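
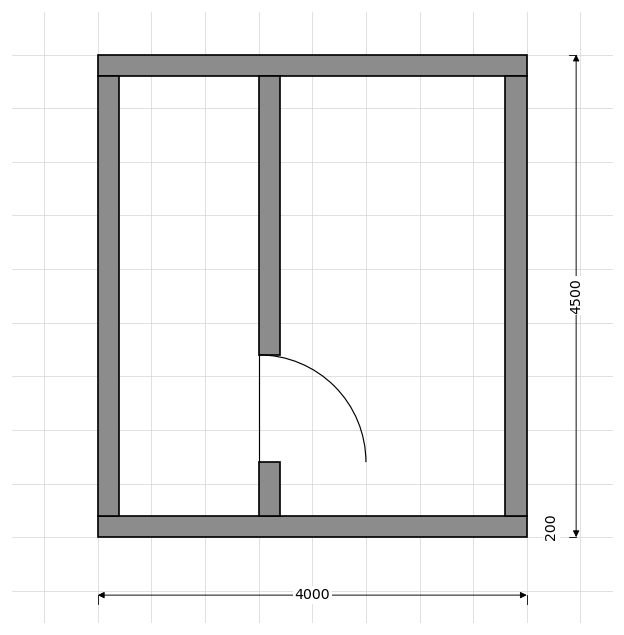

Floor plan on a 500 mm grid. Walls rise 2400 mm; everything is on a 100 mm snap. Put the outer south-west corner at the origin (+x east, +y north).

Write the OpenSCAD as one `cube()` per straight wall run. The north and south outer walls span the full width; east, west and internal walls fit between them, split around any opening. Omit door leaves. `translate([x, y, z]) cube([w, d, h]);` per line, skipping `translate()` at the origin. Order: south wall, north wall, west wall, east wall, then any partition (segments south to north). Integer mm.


cube([4000, 200, 2400]);
translate([0, 4300, 0]) cube([4000, 200, 2400]);
translate([0, 200, 0]) cube([200, 4100, 2400]);
translate([3800, 200, 0]) cube([200, 4100, 2400]);
translate([1500, 200, 0]) cube([200, 500, 2400]);
translate([1500, 1700, 0]) cube([200, 2600, 2400]);


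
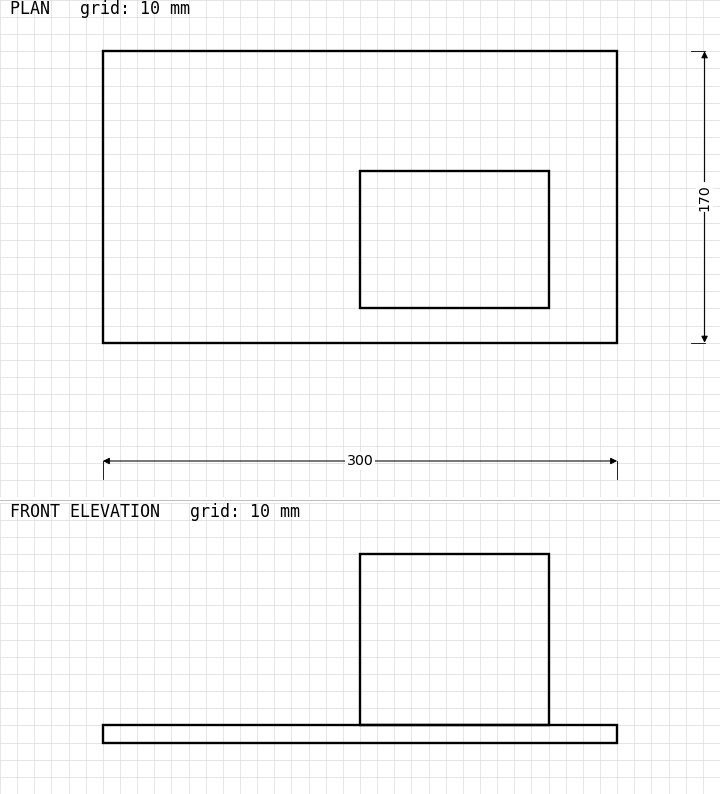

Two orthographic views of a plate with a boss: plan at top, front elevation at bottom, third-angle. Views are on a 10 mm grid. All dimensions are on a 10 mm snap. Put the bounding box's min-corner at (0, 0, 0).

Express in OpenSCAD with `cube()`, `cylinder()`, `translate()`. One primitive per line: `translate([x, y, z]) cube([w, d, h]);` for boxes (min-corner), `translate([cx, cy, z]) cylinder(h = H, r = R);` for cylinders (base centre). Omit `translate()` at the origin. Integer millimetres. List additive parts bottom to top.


cube([300, 170, 10]);
translate([150, 20, 10]) cube([110, 80, 100]);


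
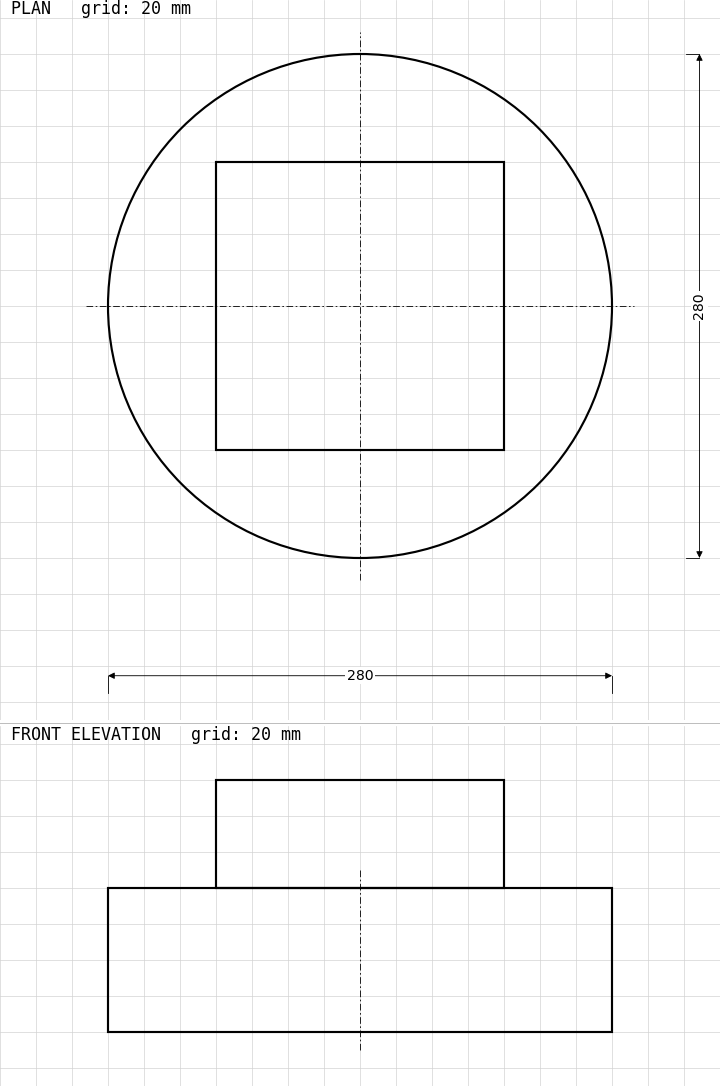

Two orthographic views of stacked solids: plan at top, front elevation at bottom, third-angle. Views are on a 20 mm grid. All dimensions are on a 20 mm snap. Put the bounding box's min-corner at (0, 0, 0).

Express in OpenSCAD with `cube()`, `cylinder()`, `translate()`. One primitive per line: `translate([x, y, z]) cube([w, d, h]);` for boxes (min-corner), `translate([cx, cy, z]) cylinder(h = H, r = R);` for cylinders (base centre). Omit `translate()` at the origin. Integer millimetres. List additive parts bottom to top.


translate([140, 140, 0]) cylinder(h = 80, r = 140);
translate([60, 60, 80]) cube([160, 160, 60]);


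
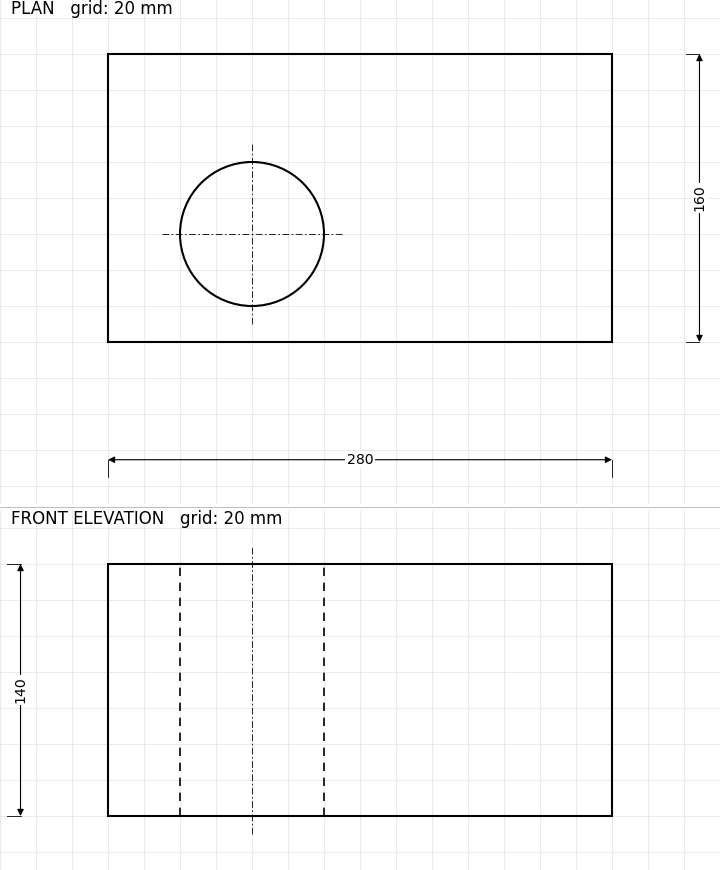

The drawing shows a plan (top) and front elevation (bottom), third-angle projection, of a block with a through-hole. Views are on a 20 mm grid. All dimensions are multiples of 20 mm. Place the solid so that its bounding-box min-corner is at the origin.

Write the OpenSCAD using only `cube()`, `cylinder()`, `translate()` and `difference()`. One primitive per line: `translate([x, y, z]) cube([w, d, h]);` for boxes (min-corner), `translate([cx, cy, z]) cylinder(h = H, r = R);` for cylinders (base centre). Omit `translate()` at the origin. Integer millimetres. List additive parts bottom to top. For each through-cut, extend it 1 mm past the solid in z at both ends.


difference() {
  cube([280, 160, 140]);
  translate([80, 60, -1]) cylinder(h = 142, r = 40);
}


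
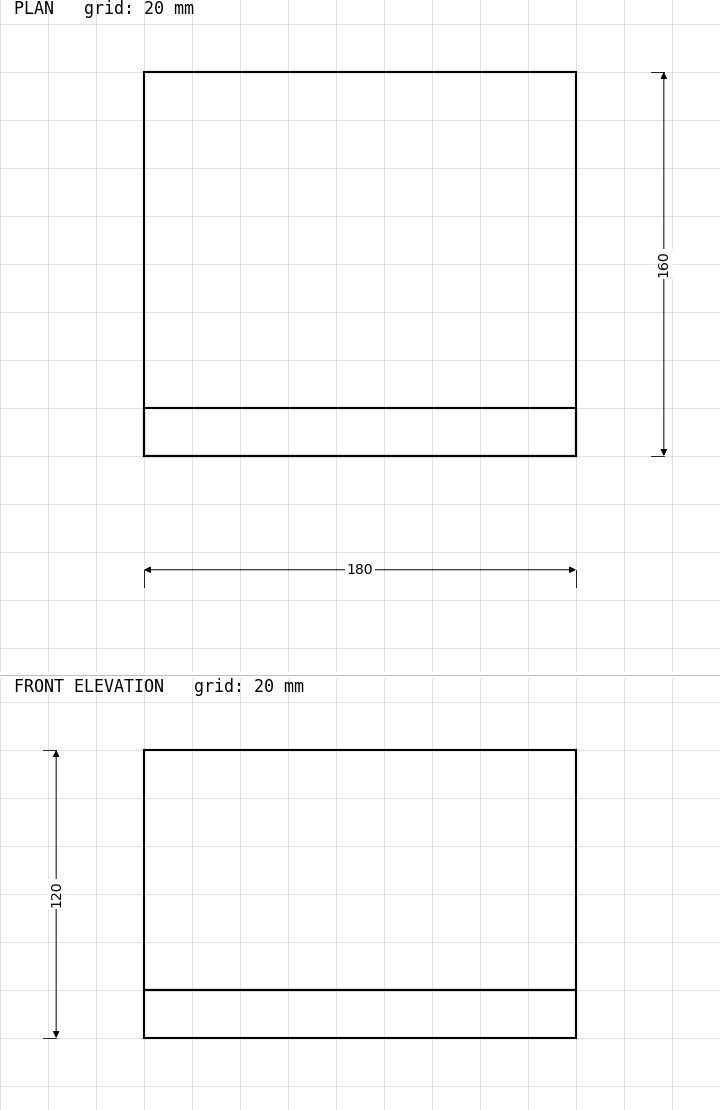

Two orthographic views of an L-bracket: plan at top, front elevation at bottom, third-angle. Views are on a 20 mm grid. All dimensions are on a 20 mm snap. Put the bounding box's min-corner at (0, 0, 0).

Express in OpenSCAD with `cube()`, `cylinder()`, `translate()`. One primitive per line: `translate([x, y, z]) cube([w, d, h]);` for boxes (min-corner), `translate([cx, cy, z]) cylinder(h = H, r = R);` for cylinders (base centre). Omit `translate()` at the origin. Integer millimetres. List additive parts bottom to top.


cube([180, 160, 20]);
translate([0, 0, 20]) cube([180, 20, 100]);


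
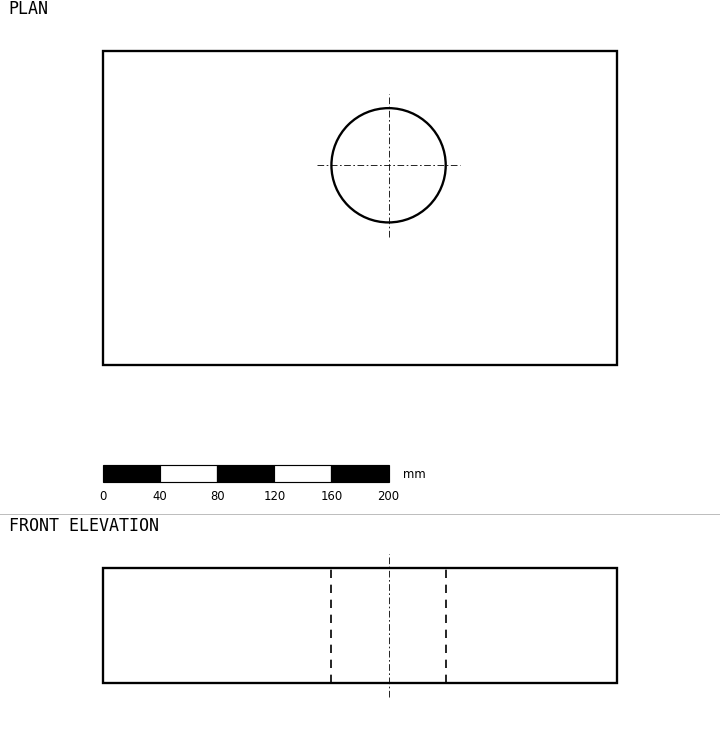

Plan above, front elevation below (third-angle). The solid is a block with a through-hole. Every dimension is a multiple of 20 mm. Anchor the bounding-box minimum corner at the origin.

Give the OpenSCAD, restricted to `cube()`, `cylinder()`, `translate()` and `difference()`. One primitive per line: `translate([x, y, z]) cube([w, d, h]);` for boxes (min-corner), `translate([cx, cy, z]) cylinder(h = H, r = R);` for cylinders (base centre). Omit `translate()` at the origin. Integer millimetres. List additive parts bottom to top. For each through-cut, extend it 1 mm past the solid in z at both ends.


difference() {
  cube([360, 220, 80]);
  translate([200, 140, -1]) cylinder(h = 82, r = 40);
}


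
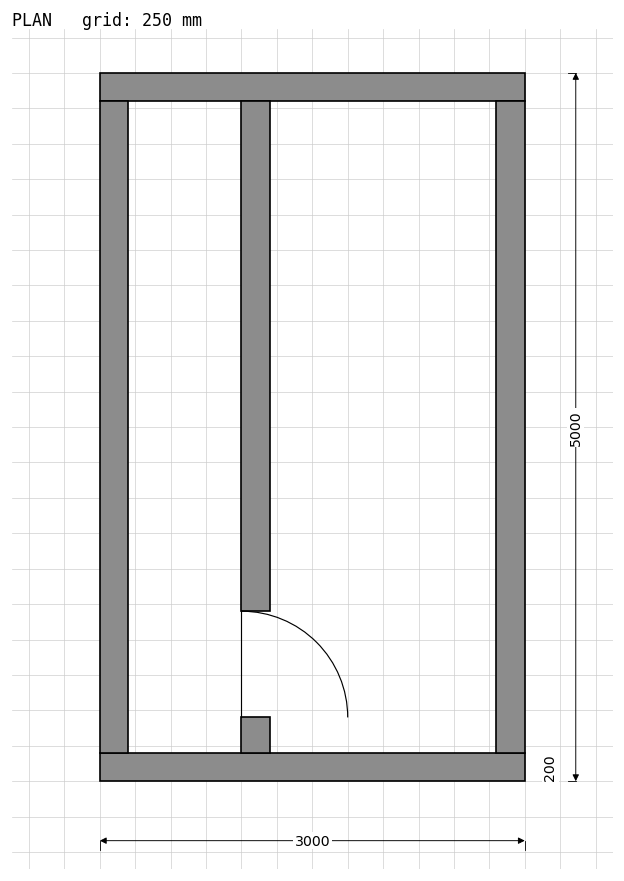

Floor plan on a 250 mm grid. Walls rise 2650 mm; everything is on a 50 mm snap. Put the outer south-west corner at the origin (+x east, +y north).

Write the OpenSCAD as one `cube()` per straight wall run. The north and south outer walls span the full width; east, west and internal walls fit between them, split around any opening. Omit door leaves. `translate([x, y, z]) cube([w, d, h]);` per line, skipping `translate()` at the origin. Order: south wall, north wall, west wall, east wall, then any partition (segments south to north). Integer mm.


cube([3000, 200, 2650]);
translate([0, 4800, 0]) cube([3000, 200, 2650]);
translate([0, 200, 0]) cube([200, 4600, 2650]);
translate([2800, 200, 0]) cube([200, 4600, 2650]);
translate([1000, 200, 0]) cube([200, 250, 2650]);
translate([1000, 1200, 0]) cube([200, 3600, 2650]);


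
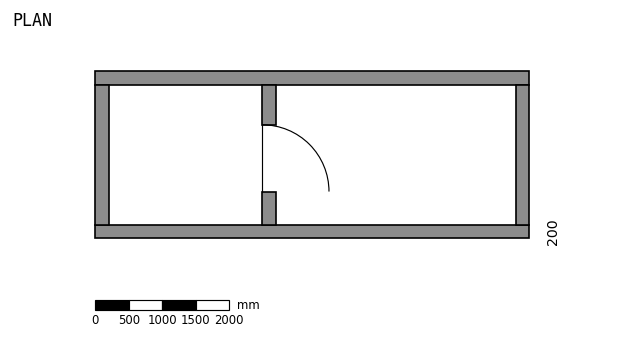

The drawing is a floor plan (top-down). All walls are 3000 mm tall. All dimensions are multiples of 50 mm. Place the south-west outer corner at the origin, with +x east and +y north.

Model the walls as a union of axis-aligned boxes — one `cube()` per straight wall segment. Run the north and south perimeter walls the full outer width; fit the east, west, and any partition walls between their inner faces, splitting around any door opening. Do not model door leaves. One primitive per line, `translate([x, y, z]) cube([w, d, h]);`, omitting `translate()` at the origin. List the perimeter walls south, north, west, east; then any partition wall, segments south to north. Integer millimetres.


cube([6500, 200, 3000]);
translate([0, 2300, 0]) cube([6500, 200, 3000]);
translate([0, 200, 0]) cube([200, 2100, 3000]);
translate([6300, 200, 0]) cube([200, 2100, 3000]);
translate([2500, 200, 0]) cube([200, 500, 3000]);
translate([2500, 1700, 0]) cube([200, 600, 3000]);


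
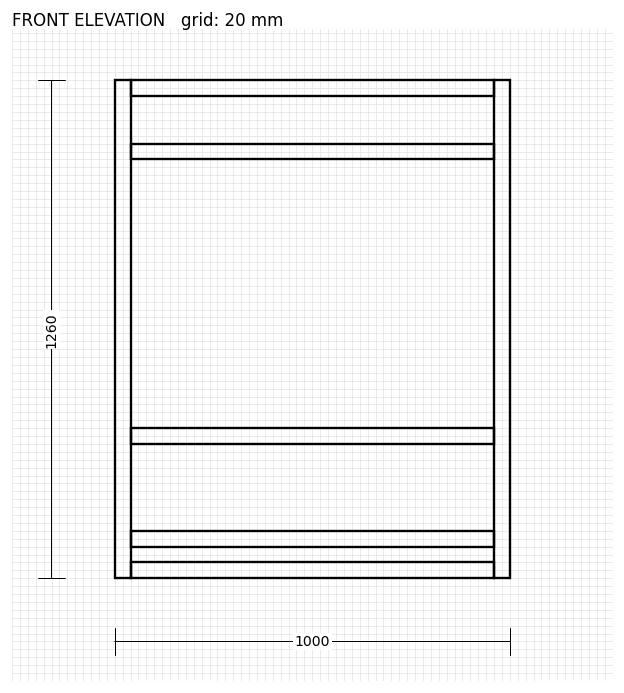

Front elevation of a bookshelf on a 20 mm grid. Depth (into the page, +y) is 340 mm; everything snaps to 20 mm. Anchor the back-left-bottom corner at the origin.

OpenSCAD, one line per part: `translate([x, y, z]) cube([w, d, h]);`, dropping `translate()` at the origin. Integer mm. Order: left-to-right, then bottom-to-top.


cube([40, 340, 1260]);
translate([40, 0, 0]) cube([920, 340, 40]);
translate([40, 0, 80]) cube([920, 340, 40]);
translate([40, 0, 340]) cube([920, 340, 40]);
translate([40, 0, 1060]) cube([920, 340, 40]);
translate([40, 0, 1220]) cube([920, 340, 40]);
translate([960, 0, 0]) cube([40, 340, 1260]);


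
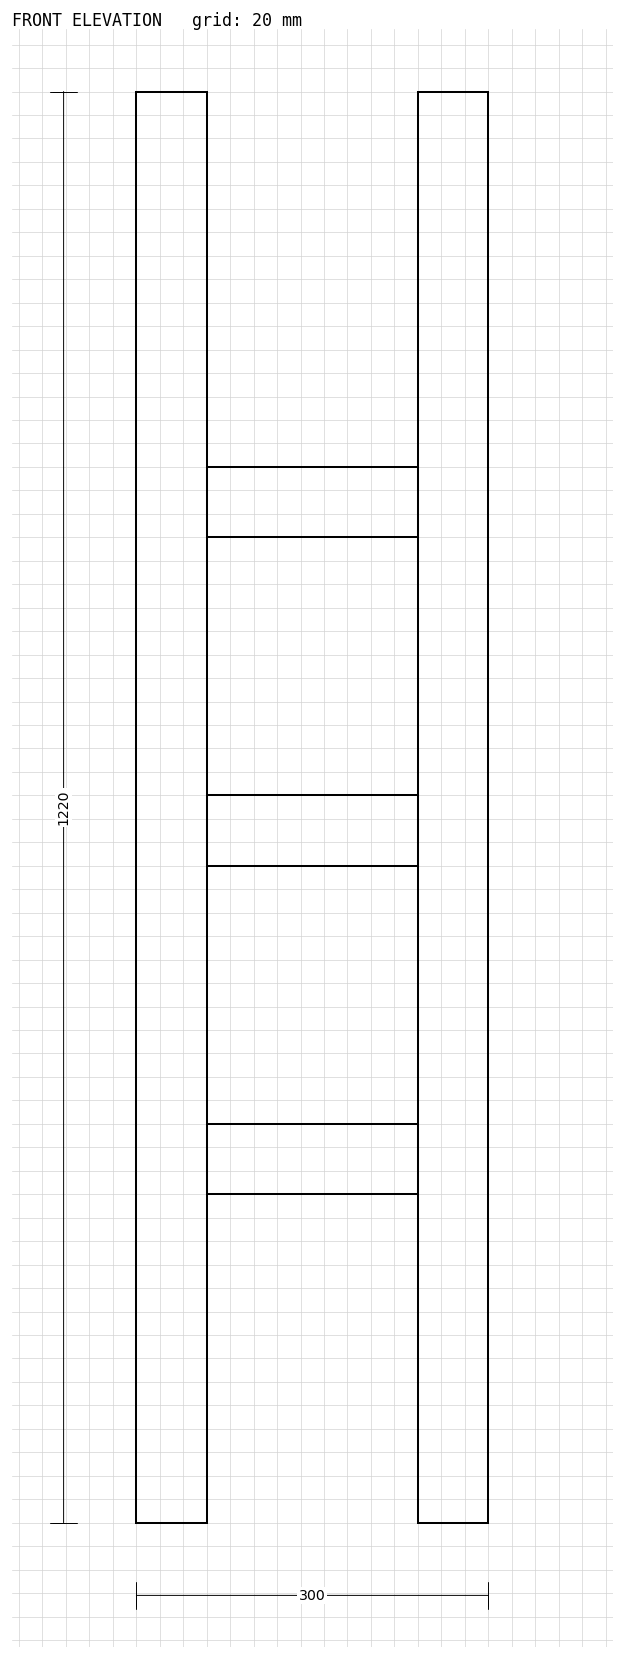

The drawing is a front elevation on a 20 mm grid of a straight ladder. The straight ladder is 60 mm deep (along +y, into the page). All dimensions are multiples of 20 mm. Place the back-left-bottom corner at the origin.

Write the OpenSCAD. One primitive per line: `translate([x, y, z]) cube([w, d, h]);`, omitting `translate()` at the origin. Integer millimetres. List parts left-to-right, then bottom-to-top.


cube([60, 60, 1220]);
translate([60, 0, 280]) cube([180, 60, 60]);
translate([60, 0, 560]) cube([180, 60, 60]);
translate([60, 0, 840]) cube([180, 60, 60]);
translate([240, 0, 0]) cube([60, 60, 1220]);


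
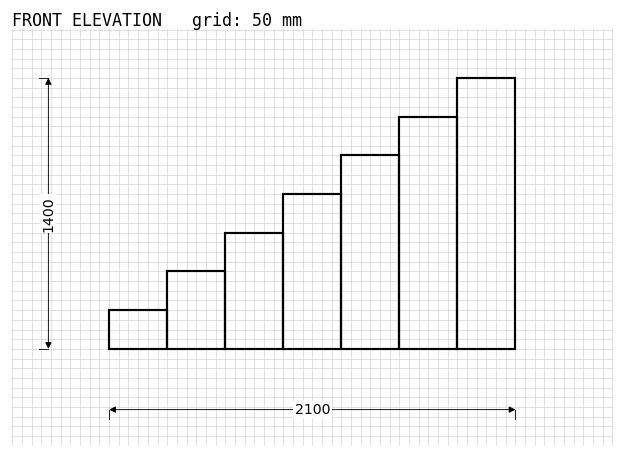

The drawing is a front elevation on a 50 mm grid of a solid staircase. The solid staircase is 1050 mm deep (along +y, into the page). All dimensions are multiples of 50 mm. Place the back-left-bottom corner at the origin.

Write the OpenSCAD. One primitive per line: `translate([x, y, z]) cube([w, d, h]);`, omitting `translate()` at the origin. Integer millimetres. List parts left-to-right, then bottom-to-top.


cube([300, 1050, 200]);
translate([300, 0, 0]) cube([300, 1050, 400]);
translate([600, 0, 0]) cube([300, 1050, 600]);
translate([900, 0, 0]) cube([300, 1050, 800]);
translate([1200, 0, 0]) cube([300, 1050, 1000]);
translate([1500, 0, 0]) cube([300, 1050, 1200]);
translate([1800, 0, 0]) cube([300, 1050, 1400]);


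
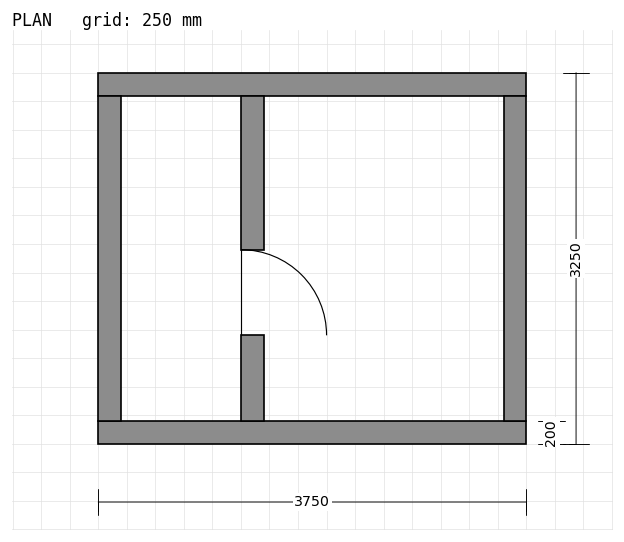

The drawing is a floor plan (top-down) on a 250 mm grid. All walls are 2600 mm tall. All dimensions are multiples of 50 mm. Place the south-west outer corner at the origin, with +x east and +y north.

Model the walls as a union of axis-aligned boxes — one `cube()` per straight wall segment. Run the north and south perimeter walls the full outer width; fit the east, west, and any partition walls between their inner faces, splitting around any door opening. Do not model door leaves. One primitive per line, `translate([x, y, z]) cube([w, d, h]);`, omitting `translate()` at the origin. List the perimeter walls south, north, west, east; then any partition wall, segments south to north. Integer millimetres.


cube([3750, 200, 2600]);
translate([0, 3050, 0]) cube([3750, 200, 2600]);
translate([0, 200, 0]) cube([200, 2850, 2600]);
translate([3550, 200, 0]) cube([200, 2850, 2600]);
translate([1250, 200, 0]) cube([200, 750, 2600]);
translate([1250, 1700, 0]) cube([200, 1350, 2600]);


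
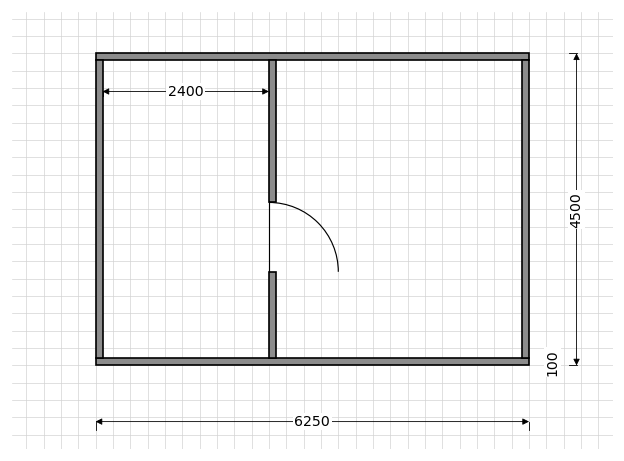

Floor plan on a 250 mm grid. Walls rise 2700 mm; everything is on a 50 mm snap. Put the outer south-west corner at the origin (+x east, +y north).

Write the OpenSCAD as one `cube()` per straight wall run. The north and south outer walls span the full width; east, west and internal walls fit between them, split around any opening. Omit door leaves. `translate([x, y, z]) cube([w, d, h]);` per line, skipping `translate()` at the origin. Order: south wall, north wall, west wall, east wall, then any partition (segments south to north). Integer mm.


cube([6250, 100, 2700]);
translate([0, 4400, 0]) cube([6250, 100, 2700]);
translate([0, 100, 0]) cube([100, 4300, 2700]);
translate([6150, 100, 0]) cube([100, 4300, 2700]);
translate([2500, 100, 0]) cube([100, 1250, 2700]);
translate([2500, 2350, 0]) cube([100, 2050, 2700]);


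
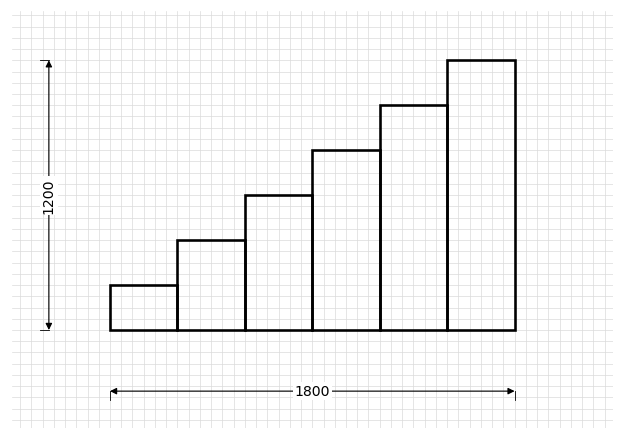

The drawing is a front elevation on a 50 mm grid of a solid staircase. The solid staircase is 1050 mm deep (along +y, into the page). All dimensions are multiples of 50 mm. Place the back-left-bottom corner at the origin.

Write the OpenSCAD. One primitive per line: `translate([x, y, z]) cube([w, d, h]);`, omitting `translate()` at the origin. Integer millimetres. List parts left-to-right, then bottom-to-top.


cube([300, 1050, 200]);
translate([300, 0, 0]) cube([300, 1050, 400]);
translate([600, 0, 0]) cube([300, 1050, 600]);
translate([900, 0, 0]) cube([300, 1050, 800]);
translate([1200, 0, 0]) cube([300, 1050, 1000]);
translate([1500, 0, 0]) cube([300, 1050, 1200]);


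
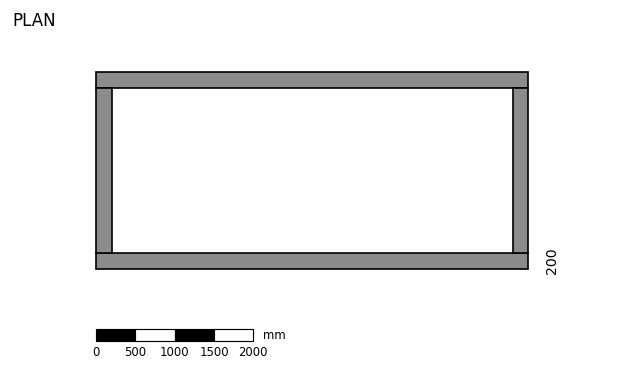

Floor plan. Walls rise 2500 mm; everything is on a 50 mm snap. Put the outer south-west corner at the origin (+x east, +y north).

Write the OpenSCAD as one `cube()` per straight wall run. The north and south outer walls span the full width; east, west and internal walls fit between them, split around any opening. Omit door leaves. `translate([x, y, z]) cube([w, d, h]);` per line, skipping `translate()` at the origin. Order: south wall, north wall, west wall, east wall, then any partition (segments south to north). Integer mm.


cube([5500, 200, 2500]);
translate([0, 2300, 0]) cube([5500, 200, 2500]);
translate([0, 200, 0]) cube([200, 2100, 2500]);
translate([5300, 200, 0]) cube([200, 2100, 2500]);


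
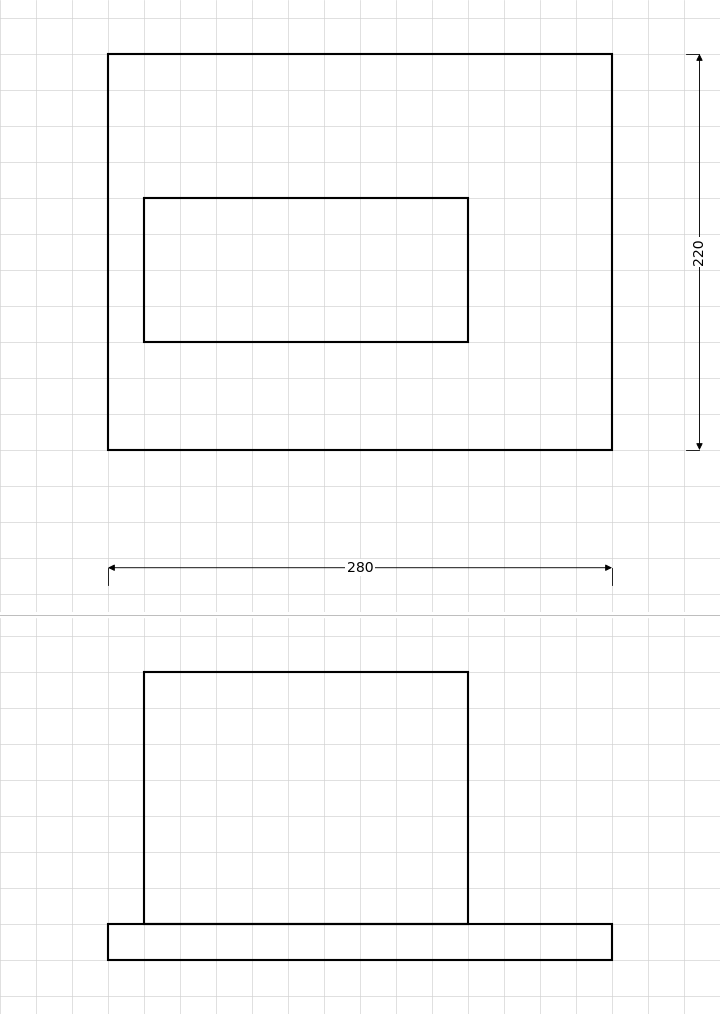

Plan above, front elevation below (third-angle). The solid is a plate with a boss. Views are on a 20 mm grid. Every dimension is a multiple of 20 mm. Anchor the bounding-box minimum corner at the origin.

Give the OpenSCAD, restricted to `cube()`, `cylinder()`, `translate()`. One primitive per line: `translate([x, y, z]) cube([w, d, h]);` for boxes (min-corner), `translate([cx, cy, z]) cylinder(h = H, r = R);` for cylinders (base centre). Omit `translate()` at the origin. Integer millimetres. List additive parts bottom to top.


cube([280, 220, 20]);
translate([20, 60, 20]) cube([180, 80, 140]);


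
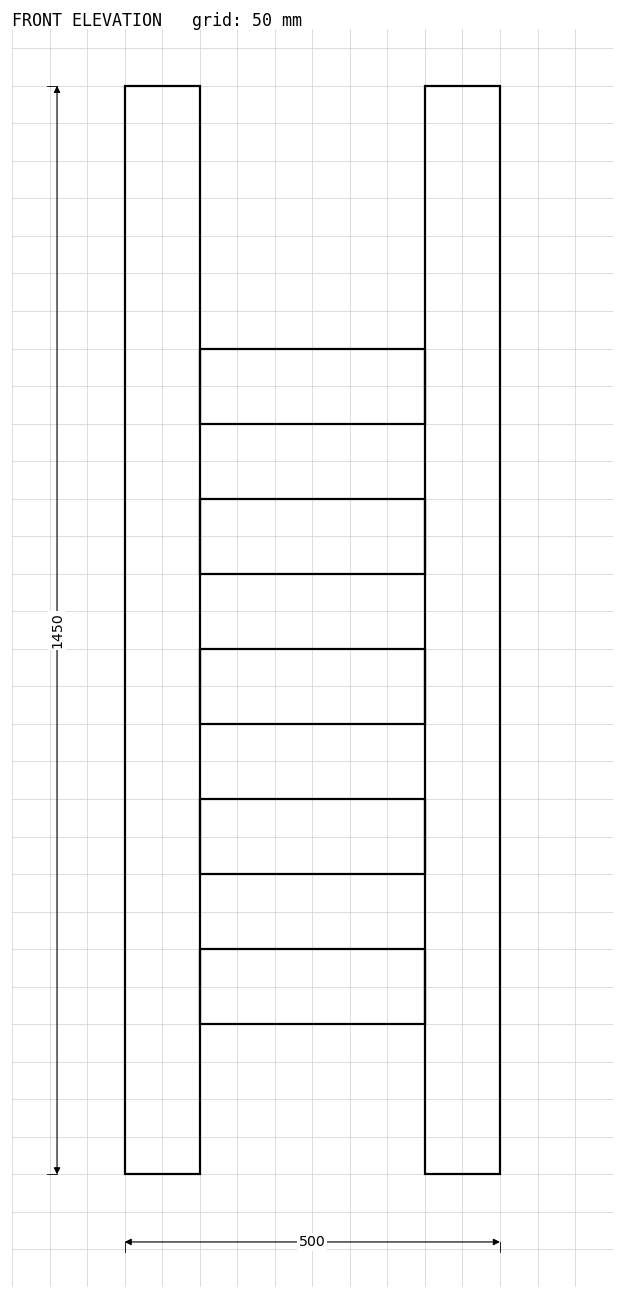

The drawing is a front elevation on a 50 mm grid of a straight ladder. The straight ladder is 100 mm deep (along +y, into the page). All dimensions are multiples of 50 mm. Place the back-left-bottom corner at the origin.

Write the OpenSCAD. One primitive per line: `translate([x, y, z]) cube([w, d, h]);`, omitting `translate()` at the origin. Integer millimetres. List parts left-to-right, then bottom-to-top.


cube([100, 100, 1450]);
translate([100, 0, 200]) cube([300, 100, 100]);
translate([100, 0, 400]) cube([300, 100, 100]);
translate([100, 0, 600]) cube([300, 100, 100]);
translate([100, 0, 800]) cube([300, 100, 100]);
translate([100, 0, 1000]) cube([300, 100, 100]);
translate([400, 0, 0]) cube([100, 100, 1450]);


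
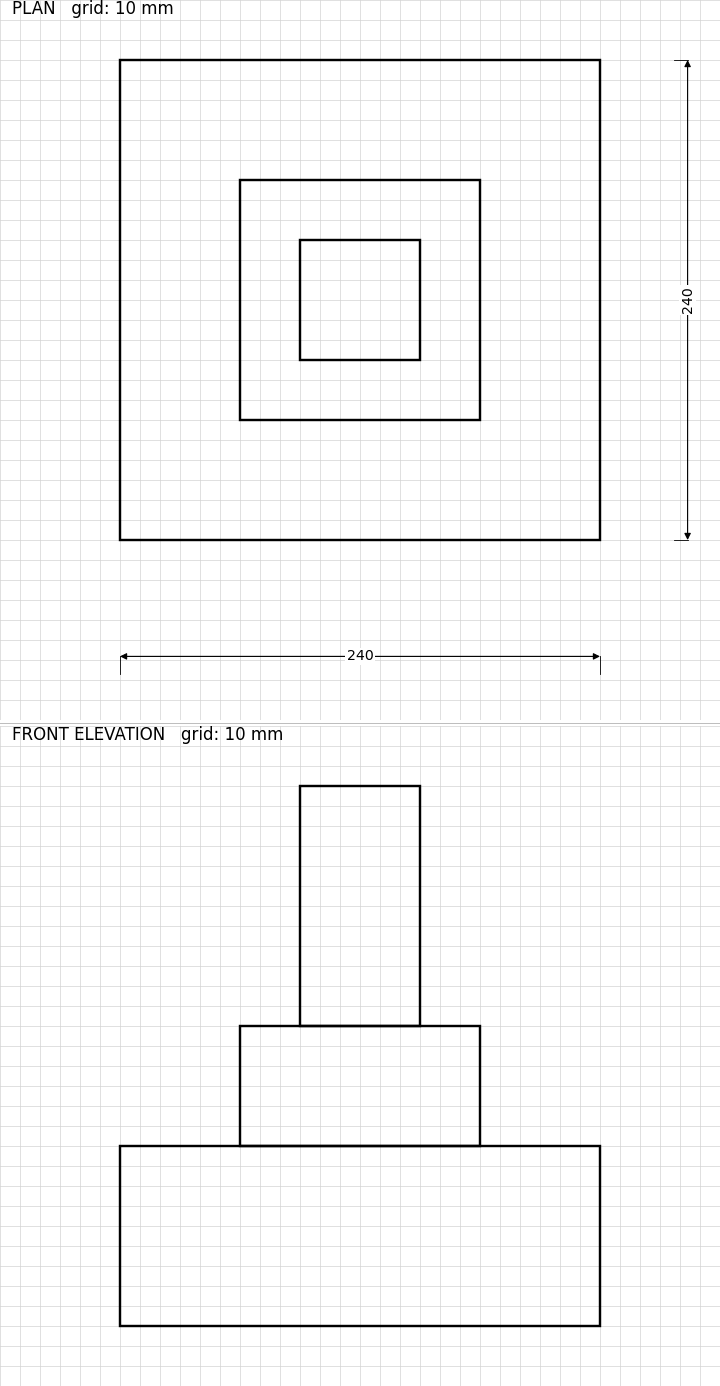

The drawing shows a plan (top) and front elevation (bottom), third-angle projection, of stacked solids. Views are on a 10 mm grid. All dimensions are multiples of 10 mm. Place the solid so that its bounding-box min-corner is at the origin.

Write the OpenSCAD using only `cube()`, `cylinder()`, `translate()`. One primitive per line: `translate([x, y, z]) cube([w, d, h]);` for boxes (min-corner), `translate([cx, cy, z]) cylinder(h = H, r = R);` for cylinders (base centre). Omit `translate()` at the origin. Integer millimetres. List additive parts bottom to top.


cube([240, 240, 90]);
translate([60, 60, 90]) cube([120, 120, 60]);
translate([90, 90, 150]) cube([60, 60, 120]);


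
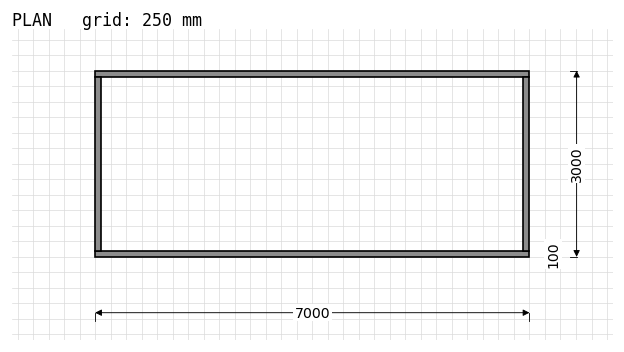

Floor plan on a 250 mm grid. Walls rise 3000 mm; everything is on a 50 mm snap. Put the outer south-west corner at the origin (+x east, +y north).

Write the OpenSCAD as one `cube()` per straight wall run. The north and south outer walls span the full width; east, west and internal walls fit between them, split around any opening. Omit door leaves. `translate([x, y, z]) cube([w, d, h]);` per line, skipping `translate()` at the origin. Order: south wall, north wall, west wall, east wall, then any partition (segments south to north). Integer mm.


cube([7000, 100, 3000]);
translate([0, 2900, 0]) cube([7000, 100, 3000]);
translate([0, 100, 0]) cube([100, 2800, 3000]);
translate([6900, 100, 0]) cube([100, 2800, 3000]);


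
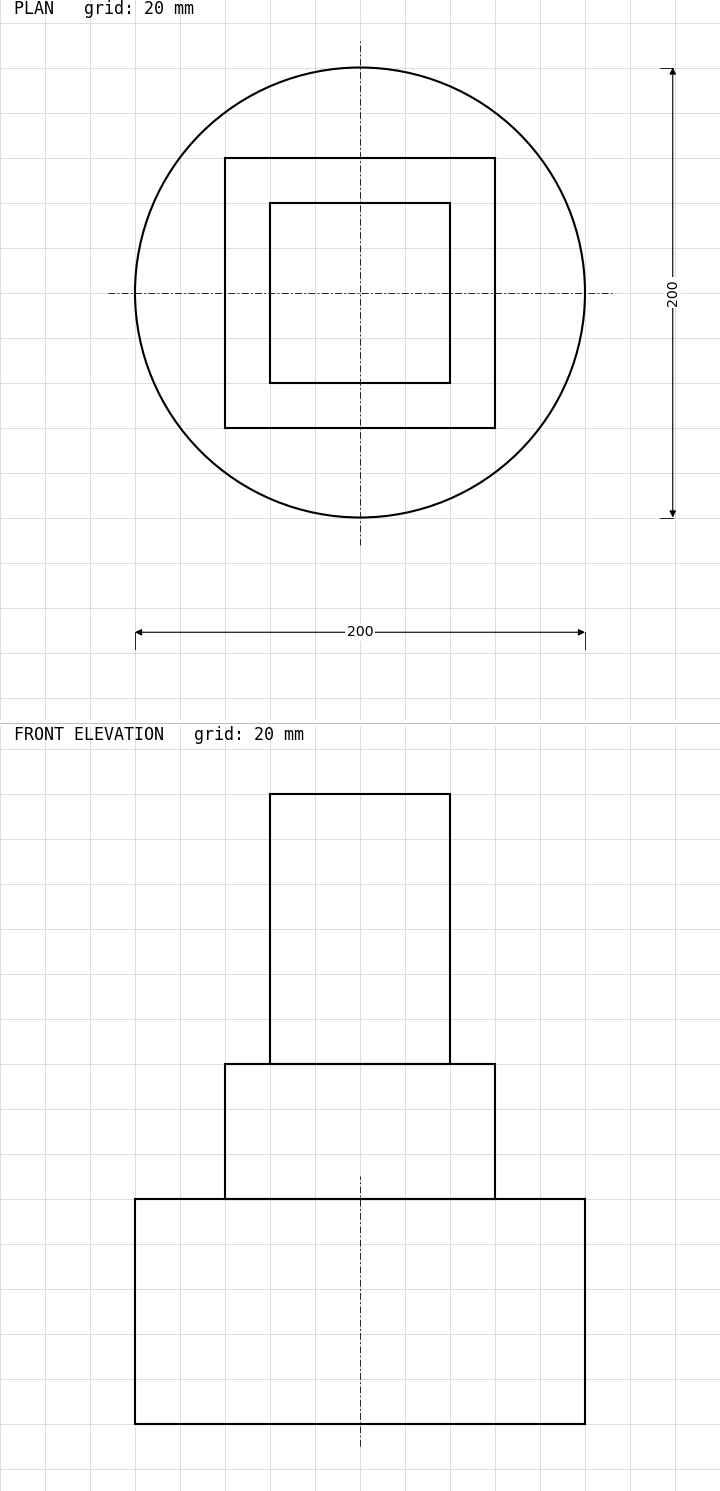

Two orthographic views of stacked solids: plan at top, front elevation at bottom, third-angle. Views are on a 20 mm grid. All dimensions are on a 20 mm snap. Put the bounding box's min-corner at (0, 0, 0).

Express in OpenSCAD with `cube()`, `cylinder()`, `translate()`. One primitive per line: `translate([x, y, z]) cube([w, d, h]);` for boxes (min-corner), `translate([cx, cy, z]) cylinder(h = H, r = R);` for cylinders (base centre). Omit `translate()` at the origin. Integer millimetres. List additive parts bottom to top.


translate([100, 100, 0]) cylinder(h = 100, r = 100);
translate([40, 40, 100]) cube([120, 120, 60]);
translate([60, 60, 160]) cube([80, 80, 120]);


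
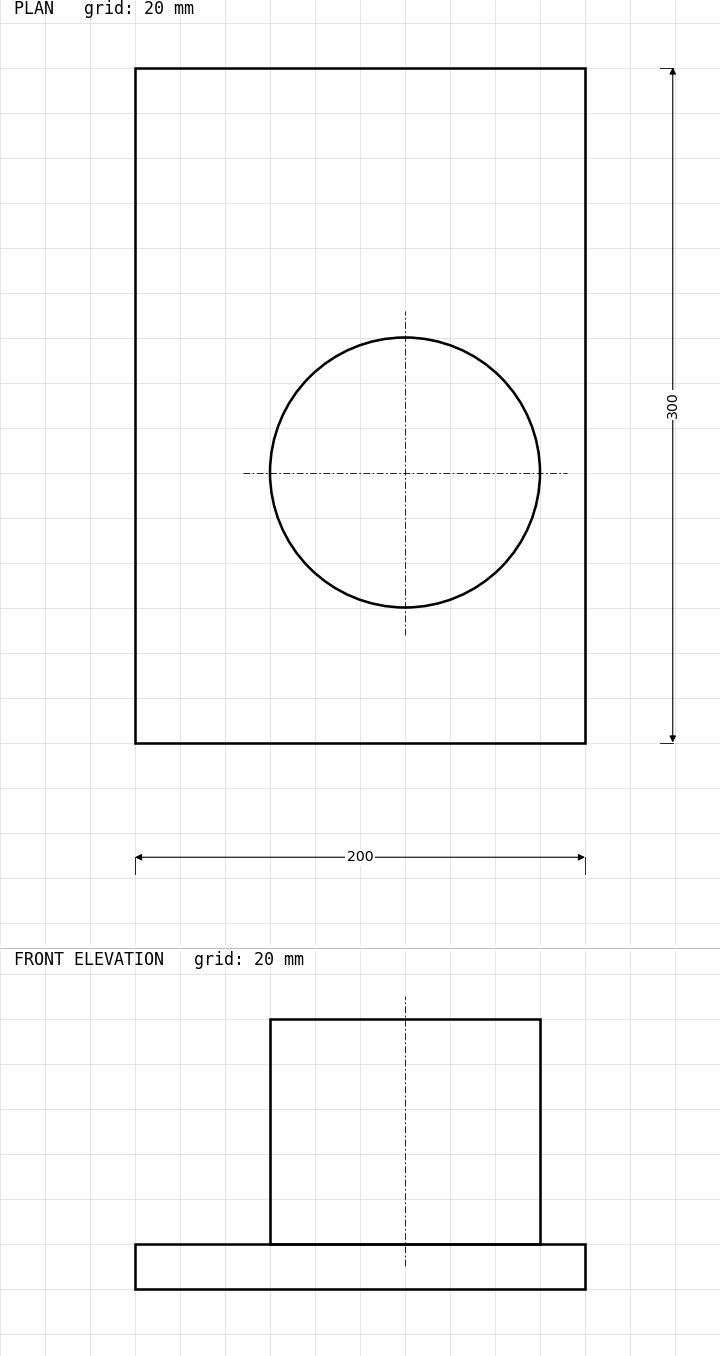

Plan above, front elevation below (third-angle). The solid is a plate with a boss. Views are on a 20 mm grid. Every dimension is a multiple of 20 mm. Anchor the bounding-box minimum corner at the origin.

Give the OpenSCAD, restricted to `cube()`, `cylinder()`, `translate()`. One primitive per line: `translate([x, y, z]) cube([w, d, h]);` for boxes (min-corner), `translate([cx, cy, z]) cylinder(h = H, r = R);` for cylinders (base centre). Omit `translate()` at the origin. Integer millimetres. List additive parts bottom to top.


cube([200, 300, 20]);
translate([120, 120, 20]) cylinder(h = 100, r = 60);


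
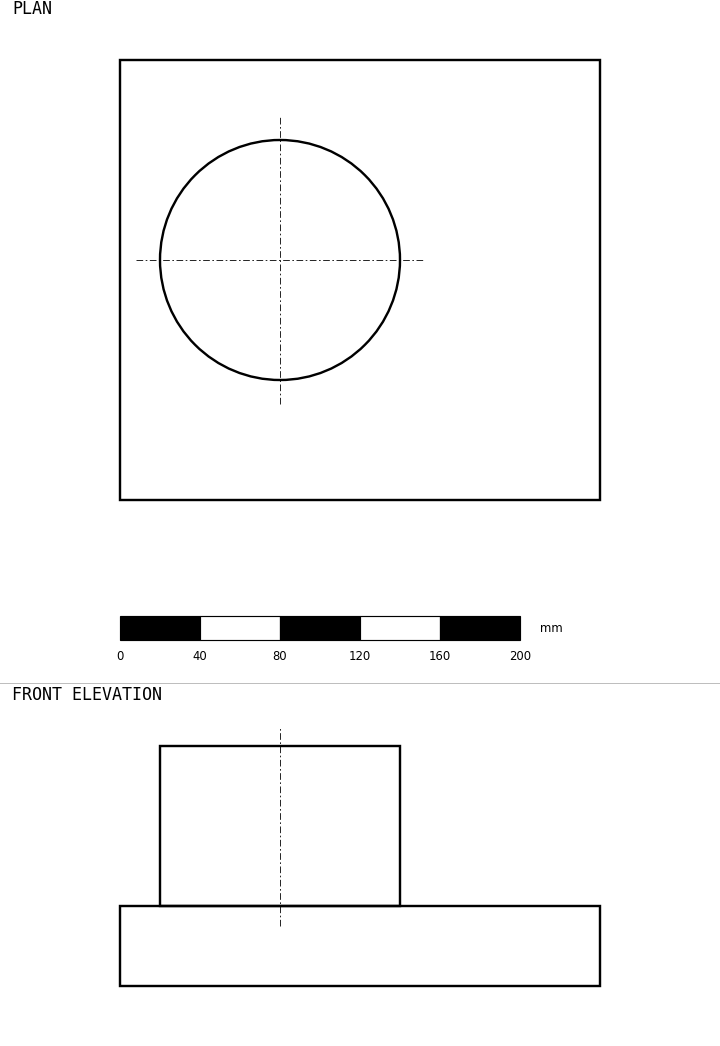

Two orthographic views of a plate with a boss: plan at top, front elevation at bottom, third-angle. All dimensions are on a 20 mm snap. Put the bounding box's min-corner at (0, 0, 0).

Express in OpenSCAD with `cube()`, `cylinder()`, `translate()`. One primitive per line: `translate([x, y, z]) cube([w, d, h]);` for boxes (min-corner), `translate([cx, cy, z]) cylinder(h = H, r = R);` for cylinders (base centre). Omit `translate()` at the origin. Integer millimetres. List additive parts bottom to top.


cube([240, 220, 40]);
translate([80, 120, 40]) cylinder(h = 80, r = 60);


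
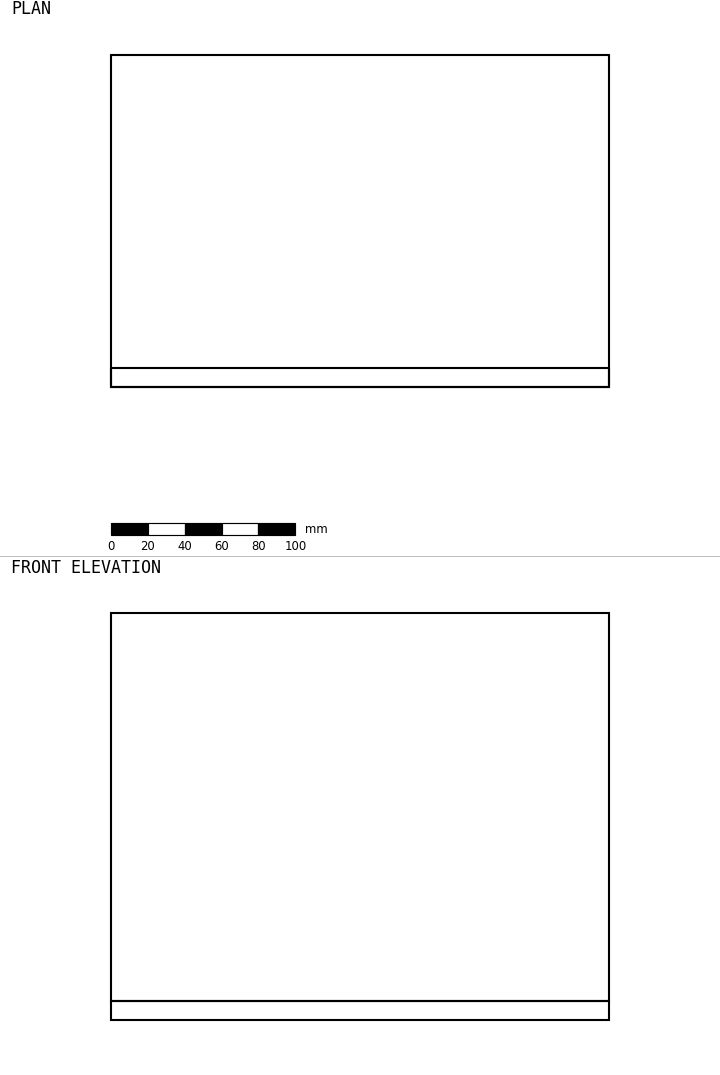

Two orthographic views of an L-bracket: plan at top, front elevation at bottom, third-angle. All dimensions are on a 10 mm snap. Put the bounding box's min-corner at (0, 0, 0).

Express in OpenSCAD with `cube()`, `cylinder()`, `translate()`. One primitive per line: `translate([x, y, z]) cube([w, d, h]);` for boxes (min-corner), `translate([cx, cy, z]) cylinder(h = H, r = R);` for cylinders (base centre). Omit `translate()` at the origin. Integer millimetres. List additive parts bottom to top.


cube([270, 180, 10]);
translate([0, 0, 10]) cube([270, 10, 210]);


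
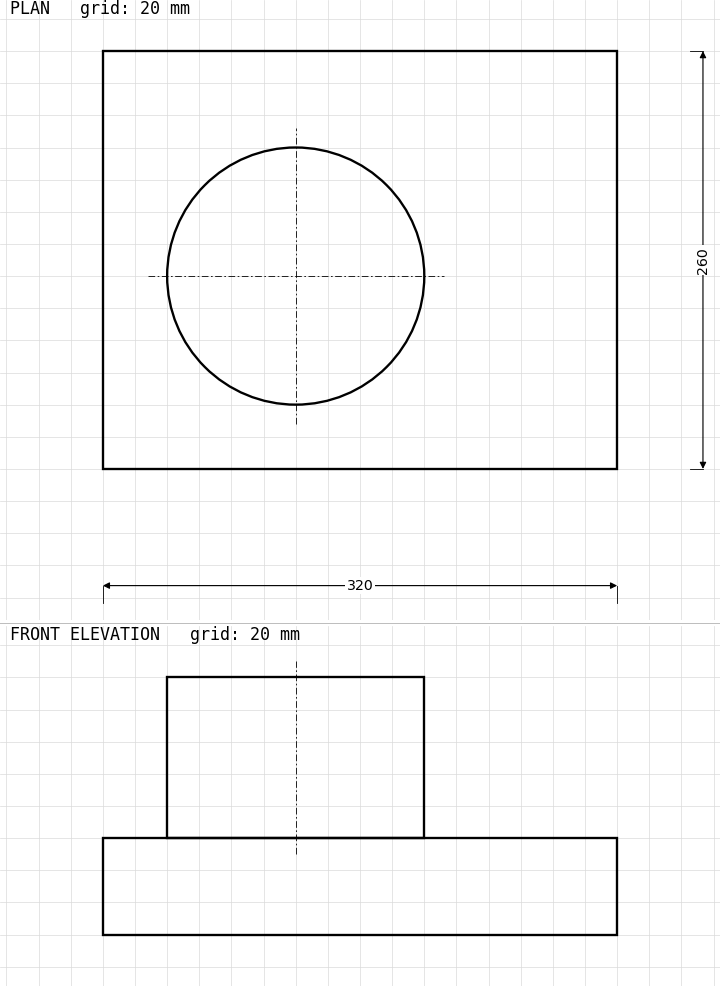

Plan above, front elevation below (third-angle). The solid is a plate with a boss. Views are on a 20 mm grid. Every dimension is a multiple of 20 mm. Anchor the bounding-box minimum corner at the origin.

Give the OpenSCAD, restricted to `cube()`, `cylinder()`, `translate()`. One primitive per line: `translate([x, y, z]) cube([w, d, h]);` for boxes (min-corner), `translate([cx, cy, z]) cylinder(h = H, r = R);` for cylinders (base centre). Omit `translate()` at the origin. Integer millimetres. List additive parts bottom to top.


cube([320, 260, 60]);
translate([120, 120, 60]) cylinder(h = 100, r = 80);


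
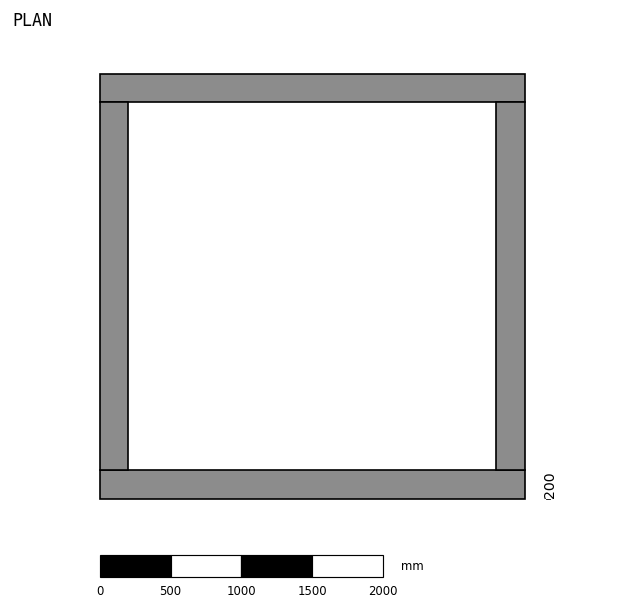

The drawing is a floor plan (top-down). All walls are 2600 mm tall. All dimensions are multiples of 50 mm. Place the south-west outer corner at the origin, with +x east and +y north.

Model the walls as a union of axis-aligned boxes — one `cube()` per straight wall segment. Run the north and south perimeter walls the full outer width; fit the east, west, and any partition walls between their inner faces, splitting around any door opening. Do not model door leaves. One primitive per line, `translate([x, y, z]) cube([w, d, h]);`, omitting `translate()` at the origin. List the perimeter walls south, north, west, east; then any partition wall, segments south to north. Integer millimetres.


cube([3000, 200, 2600]);
translate([0, 2800, 0]) cube([3000, 200, 2600]);
translate([0, 200, 0]) cube([200, 2600, 2600]);
translate([2800, 200, 0]) cube([200, 2600, 2600]);


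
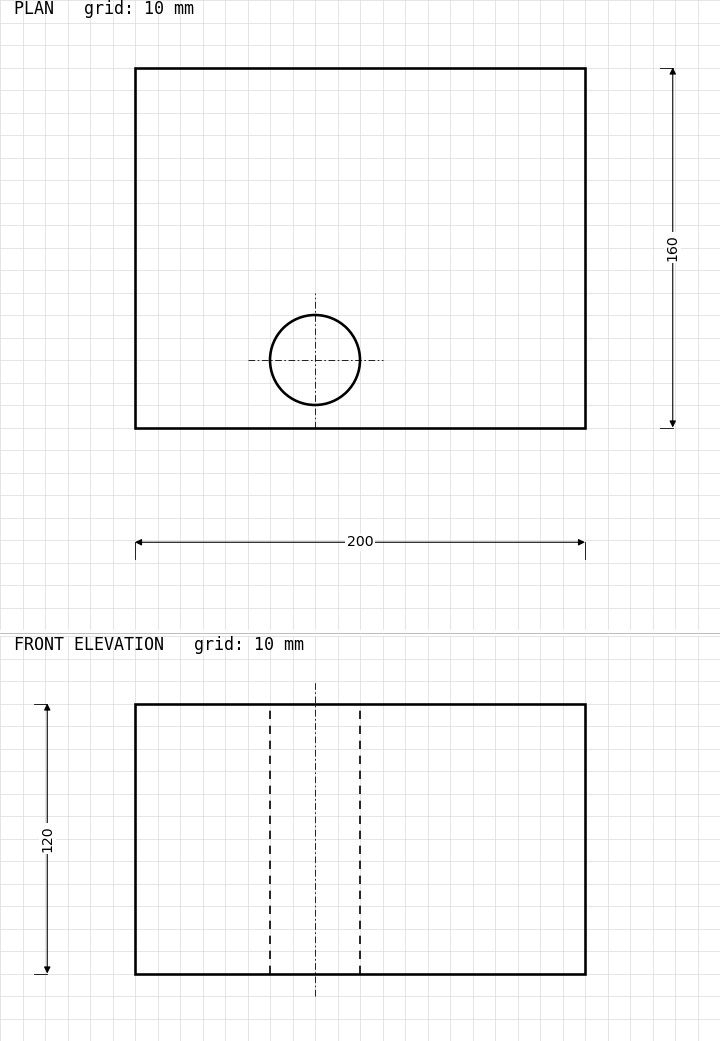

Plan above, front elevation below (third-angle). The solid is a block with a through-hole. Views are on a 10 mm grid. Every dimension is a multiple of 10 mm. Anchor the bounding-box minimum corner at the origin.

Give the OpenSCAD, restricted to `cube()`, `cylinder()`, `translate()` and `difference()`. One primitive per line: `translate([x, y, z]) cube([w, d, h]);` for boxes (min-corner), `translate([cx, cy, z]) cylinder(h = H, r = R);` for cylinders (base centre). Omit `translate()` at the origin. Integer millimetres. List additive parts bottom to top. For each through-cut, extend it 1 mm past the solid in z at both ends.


difference() {
  cube([200, 160, 120]);
  translate([80, 30, -1]) cylinder(h = 122, r = 20);
}


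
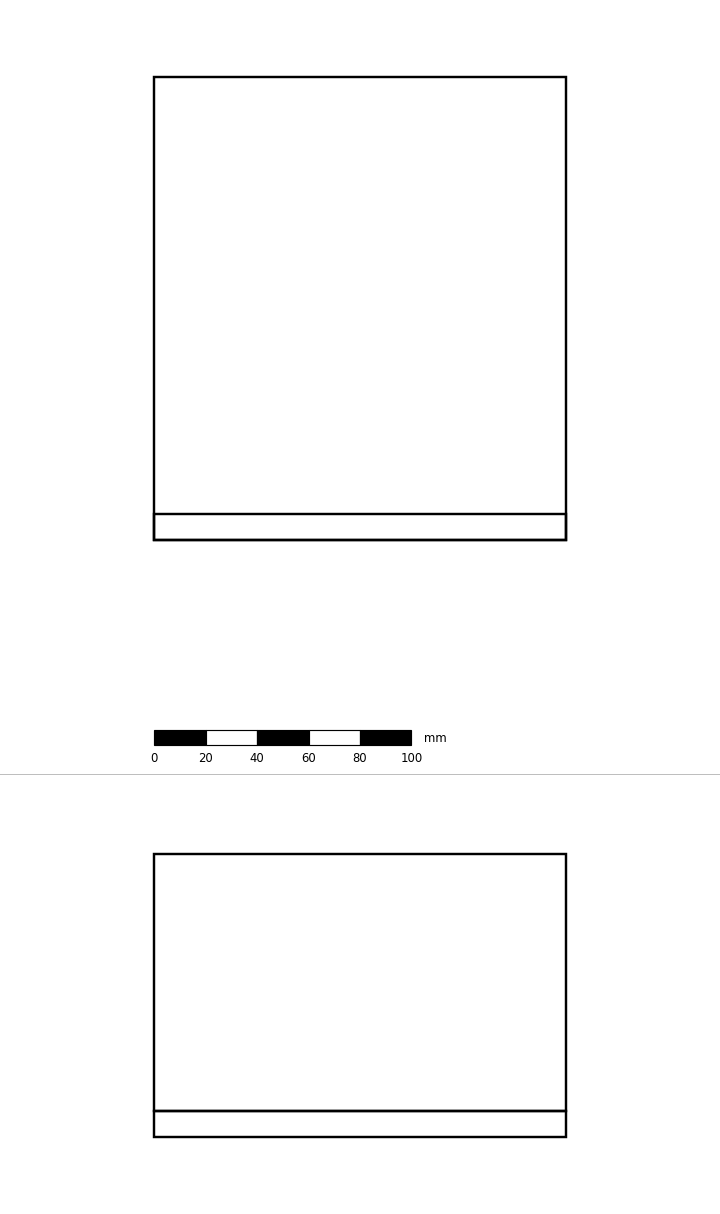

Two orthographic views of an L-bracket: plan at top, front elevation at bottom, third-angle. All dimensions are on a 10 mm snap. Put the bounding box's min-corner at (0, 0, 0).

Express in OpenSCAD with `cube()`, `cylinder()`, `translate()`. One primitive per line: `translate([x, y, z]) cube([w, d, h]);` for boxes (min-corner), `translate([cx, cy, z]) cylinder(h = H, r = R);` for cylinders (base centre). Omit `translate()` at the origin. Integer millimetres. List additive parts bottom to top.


cube([160, 180, 10]);
translate([0, 0, 10]) cube([160, 10, 100]);


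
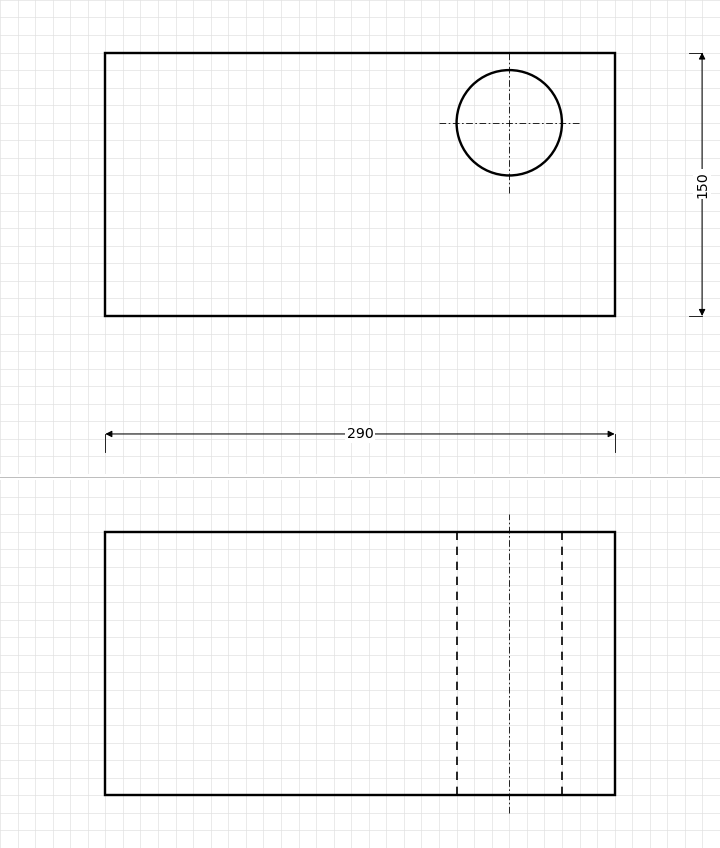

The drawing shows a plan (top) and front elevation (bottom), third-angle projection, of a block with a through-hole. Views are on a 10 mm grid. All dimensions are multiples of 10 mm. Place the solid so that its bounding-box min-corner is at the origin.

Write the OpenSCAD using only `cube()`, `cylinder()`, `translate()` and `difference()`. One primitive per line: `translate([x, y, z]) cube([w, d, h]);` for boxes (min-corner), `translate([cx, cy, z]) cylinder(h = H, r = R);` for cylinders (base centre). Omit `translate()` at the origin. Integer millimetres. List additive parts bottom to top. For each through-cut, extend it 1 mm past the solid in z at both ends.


difference() {
  cube([290, 150, 150]);
  translate([230, 110, -1]) cylinder(h = 152, r = 30);
}


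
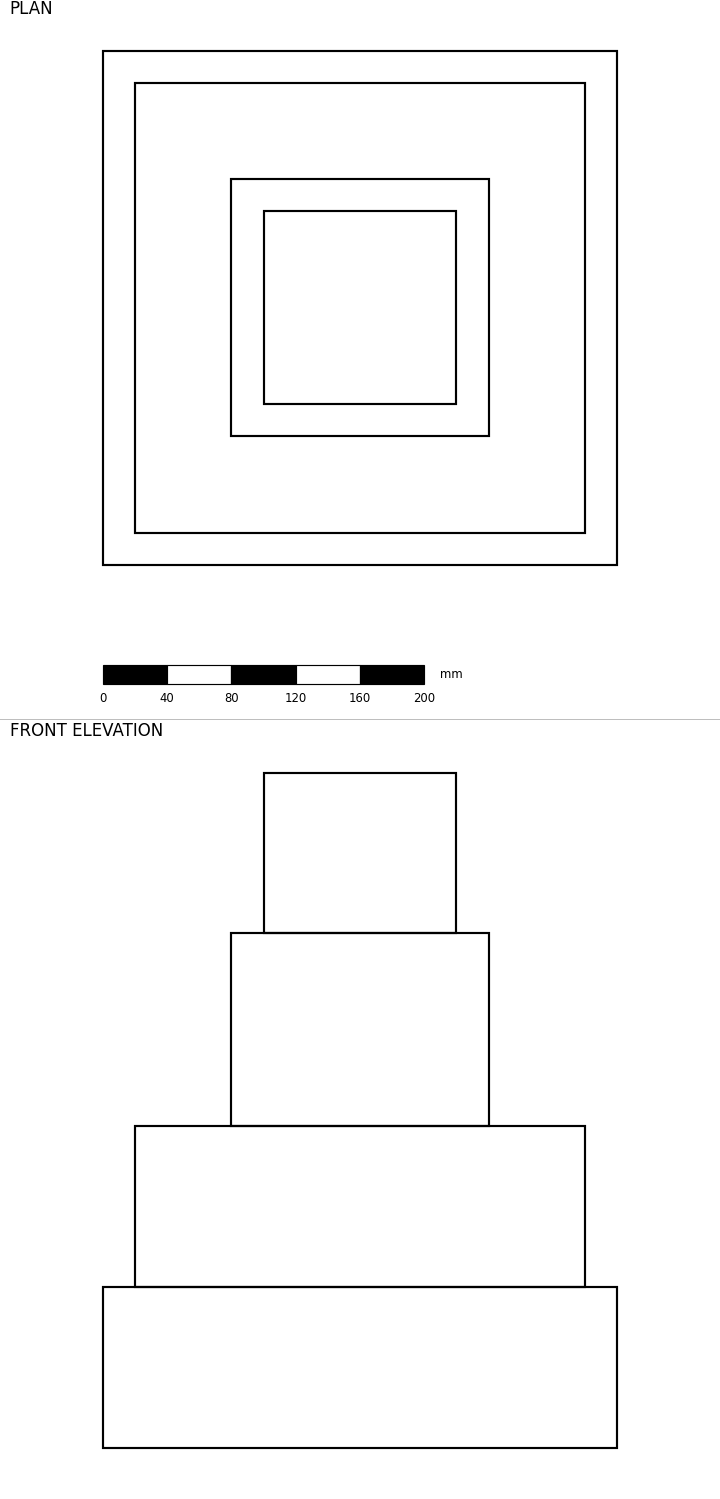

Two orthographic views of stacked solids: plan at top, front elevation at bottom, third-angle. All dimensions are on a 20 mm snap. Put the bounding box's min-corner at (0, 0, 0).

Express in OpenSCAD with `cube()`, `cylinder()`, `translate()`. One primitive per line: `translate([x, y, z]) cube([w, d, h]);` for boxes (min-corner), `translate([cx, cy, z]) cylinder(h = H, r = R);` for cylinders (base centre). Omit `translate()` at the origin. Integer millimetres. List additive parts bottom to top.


cube([320, 320, 100]);
translate([20, 20, 100]) cube([280, 280, 100]);
translate([80, 80, 200]) cube([160, 160, 120]);
translate([100, 100, 320]) cube([120, 120, 100]);


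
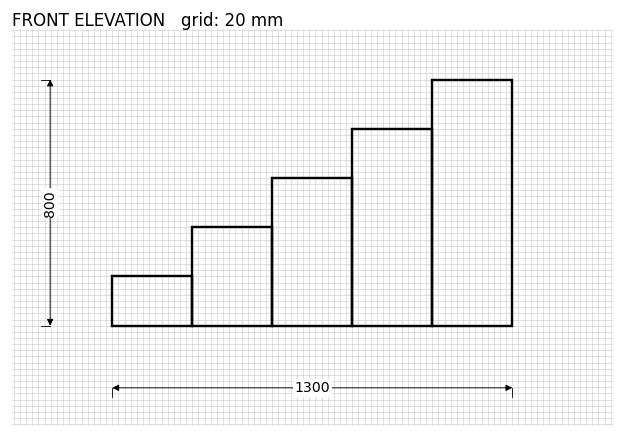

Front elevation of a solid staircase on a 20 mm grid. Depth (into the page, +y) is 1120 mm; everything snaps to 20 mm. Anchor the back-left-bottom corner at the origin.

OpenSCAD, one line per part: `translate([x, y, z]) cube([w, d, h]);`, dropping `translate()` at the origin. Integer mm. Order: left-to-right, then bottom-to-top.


cube([260, 1120, 160]);
translate([260, 0, 0]) cube([260, 1120, 320]);
translate([520, 0, 0]) cube([260, 1120, 480]);
translate([780, 0, 0]) cube([260, 1120, 640]);
translate([1040, 0, 0]) cube([260, 1120, 800]);


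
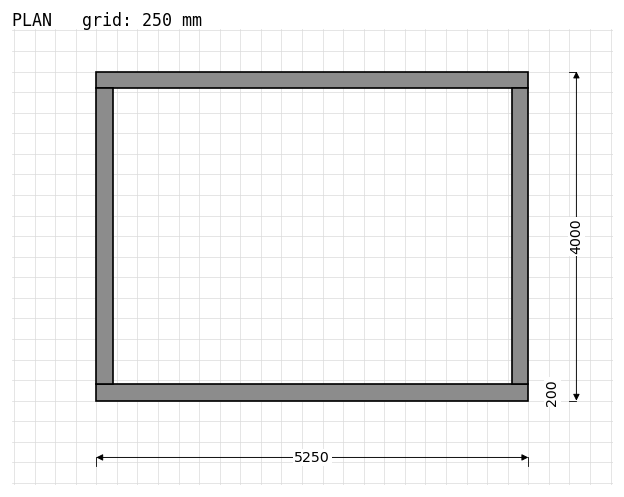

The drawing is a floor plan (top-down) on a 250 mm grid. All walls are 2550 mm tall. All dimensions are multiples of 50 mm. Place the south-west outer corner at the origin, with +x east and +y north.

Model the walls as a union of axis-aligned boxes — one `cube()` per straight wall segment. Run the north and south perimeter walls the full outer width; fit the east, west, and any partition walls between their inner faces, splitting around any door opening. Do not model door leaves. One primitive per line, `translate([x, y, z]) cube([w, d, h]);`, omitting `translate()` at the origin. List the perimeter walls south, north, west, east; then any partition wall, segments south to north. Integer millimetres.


cube([5250, 200, 2550]);
translate([0, 3800, 0]) cube([5250, 200, 2550]);
translate([0, 200, 0]) cube([200, 3600, 2550]);
translate([5050, 200, 0]) cube([200, 3600, 2550]);


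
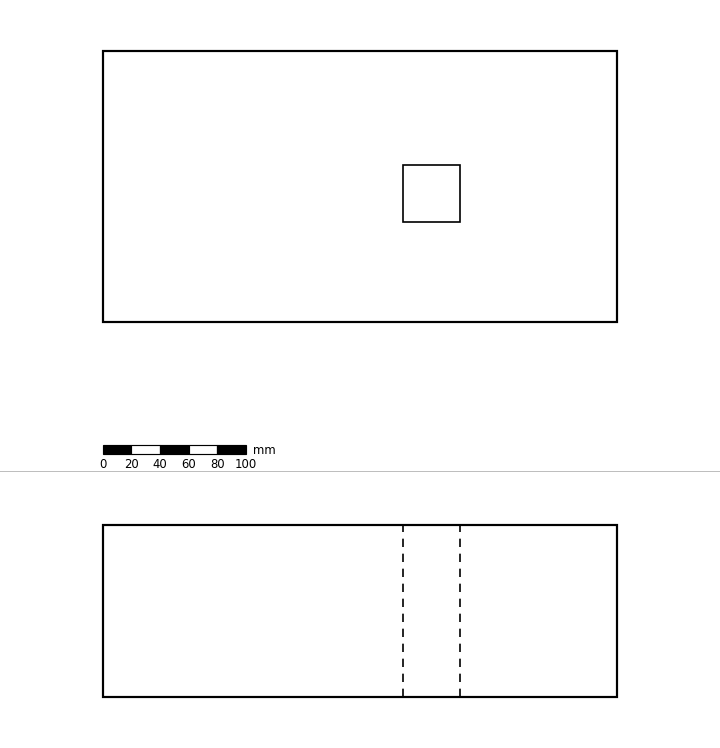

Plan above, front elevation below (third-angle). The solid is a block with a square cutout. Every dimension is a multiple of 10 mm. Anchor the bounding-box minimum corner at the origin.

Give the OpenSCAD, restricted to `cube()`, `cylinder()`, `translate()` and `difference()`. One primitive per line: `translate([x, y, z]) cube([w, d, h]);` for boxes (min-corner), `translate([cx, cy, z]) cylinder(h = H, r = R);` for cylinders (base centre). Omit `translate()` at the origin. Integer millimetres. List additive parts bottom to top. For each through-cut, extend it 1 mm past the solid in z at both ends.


difference() {
  cube([360, 190, 120]);
  translate([210, 70, -1]) cube([40, 40, 122]);
}


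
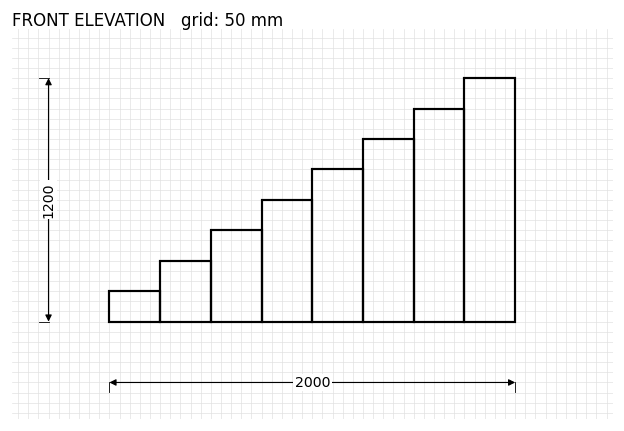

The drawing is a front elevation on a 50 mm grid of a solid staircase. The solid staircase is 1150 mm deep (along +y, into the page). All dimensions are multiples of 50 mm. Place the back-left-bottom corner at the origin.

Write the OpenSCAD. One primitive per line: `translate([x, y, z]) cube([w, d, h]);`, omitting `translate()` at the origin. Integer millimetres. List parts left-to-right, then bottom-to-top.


cube([250, 1150, 150]);
translate([250, 0, 0]) cube([250, 1150, 300]);
translate([500, 0, 0]) cube([250, 1150, 450]);
translate([750, 0, 0]) cube([250, 1150, 600]);
translate([1000, 0, 0]) cube([250, 1150, 750]);
translate([1250, 0, 0]) cube([250, 1150, 900]);
translate([1500, 0, 0]) cube([250, 1150, 1050]);
translate([1750, 0, 0]) cube([250, 1150, 1200]);


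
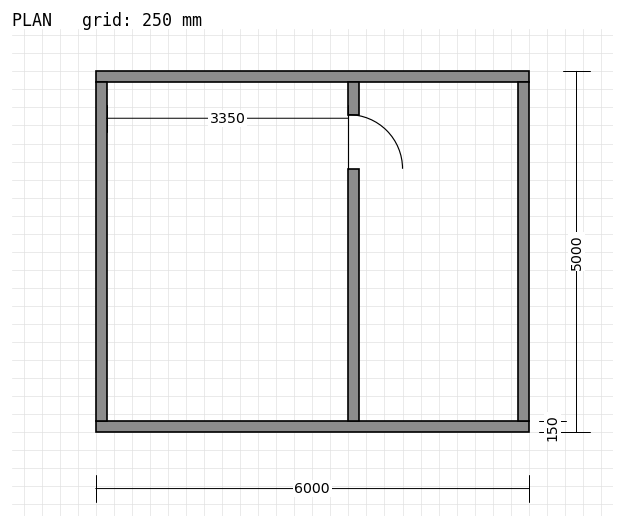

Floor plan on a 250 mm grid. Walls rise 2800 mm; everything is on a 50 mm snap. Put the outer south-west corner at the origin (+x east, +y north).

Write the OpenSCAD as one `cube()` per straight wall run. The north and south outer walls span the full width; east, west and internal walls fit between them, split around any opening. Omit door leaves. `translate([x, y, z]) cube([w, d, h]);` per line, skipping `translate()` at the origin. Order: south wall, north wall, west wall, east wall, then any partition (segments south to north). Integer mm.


cube([6000, 150, 2800]);
translate([0, 4850, 0]) cube([6000, 150, 2800]);
translate([0, 150, 0]) cube([150, 4700, 2800]);
translate([5850, 150, 0]) cube([150, 4700, 2800]);
translate([3500, 150, 0]) cube([150, 3500, 2800]);
translate([3500, 4400, 0]) cube([150, 450, 2800]);


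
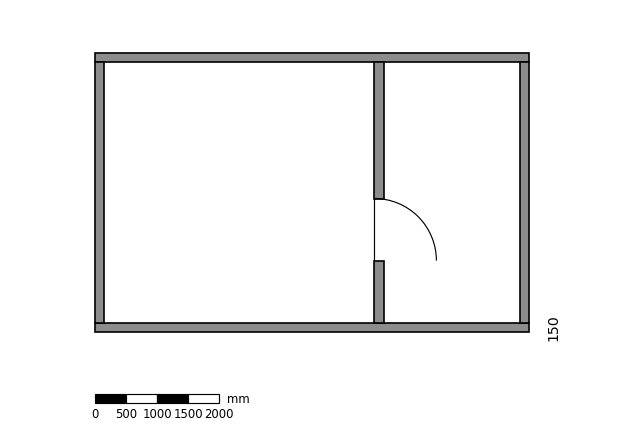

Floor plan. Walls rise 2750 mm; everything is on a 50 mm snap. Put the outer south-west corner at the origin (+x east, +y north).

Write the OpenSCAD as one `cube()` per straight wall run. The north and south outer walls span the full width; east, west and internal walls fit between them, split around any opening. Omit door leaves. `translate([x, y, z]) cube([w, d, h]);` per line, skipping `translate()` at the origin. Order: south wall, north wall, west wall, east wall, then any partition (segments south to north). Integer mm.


cube([7000, 150, 2750]);
translate([0, 4350, 0]) cube([7000, 150, 2750]);
translate([0, 150, 0]) cube([150, 4200, 2750]);
translate([6850, 150, 0]) cube([150, 4200, 2750]);
translate([4500, 150, 0]) cube([150, 1000, 2750]);
translate([4500, 2150, 0]) cube([150, 2200, 2750]);


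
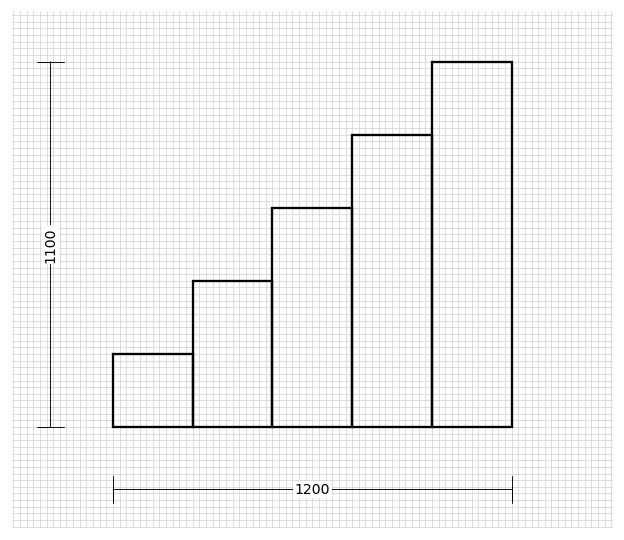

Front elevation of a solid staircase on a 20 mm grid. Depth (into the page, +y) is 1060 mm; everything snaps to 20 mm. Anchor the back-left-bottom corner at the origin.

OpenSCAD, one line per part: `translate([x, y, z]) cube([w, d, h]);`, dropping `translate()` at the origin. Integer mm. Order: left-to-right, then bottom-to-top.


cube([240, 1060, 220]);
translate([240, 0, 0]) cube([240, 1060, 440]);
translate([480, 0, 0]) cube([240, 1060, 660]);
translate([720, 0, 0]) cube([240, 1060, 880]);
translate([960, 0, 0]) cube([240, 1060, 1100]);


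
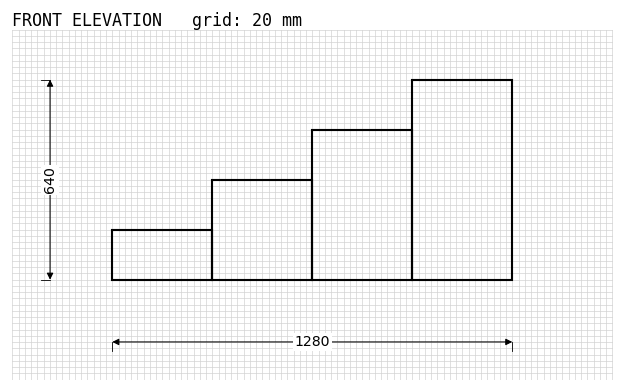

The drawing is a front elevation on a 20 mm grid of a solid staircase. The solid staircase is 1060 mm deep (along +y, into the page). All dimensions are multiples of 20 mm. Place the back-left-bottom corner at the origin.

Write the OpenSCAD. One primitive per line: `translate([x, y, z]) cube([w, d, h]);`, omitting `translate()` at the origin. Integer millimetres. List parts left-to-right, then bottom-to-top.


cube([320, 1060, 160]);
translate([320, 0, 0]) cube([320, 1060, 320]);
translate([640, 0, 0]) cube([320, 1060, 480]);
translate([960, 0, 0]) cube([320, 1060, 640]);


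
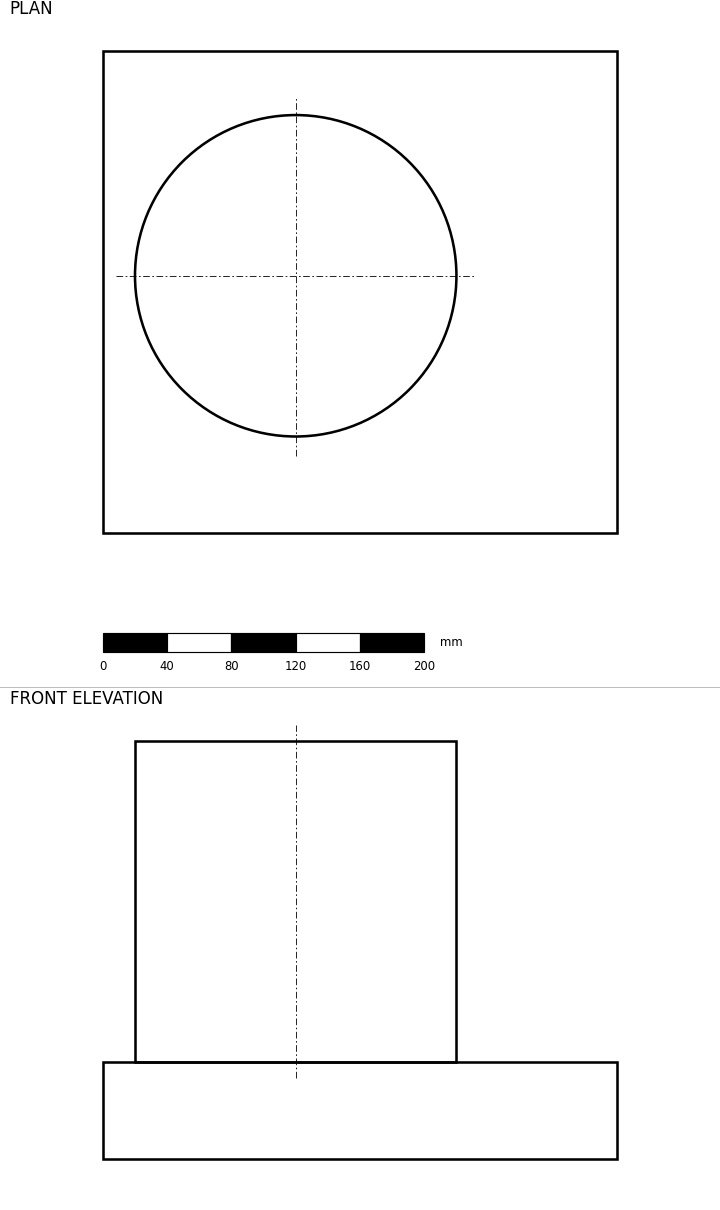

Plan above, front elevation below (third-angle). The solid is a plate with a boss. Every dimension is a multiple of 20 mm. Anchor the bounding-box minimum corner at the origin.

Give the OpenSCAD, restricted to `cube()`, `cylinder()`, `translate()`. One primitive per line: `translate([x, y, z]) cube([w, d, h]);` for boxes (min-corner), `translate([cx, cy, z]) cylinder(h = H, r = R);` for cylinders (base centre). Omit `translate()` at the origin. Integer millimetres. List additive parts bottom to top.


cube([320, 300, 60]);
translate([120, 160, 60]) cylinder(h = 200, r = 100);
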